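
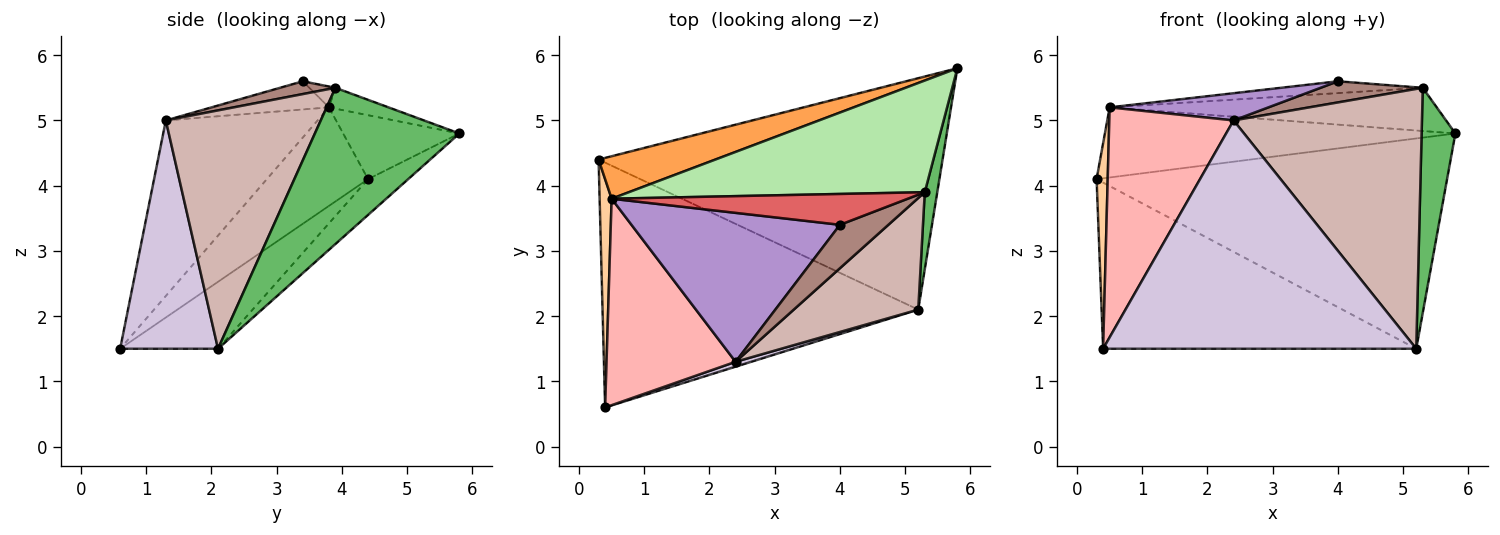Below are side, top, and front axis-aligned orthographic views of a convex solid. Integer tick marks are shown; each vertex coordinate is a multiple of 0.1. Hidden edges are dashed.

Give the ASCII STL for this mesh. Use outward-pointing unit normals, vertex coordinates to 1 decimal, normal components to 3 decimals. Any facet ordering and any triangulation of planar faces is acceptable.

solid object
 facet normal -0.077 0.671 -0.738
  outer loop
   vertex 5.2 2.1 1.5
   vertex 0.3 4.4 4.1
   vertex 5.8 5.8 4.8
  endloop
 endfacet
 facet normal -0.173 0.553 -0.815
  outer loop
   vertex 5.2 2.1 1.5
   vertex 0.4 0.6 1.5
   vertex 0.3 4.4 4.1
  endloop
 endfacet
 facet normal -0.273 0.823 0.498
  outer loop
   vertex 0.5 3.8 5.2
   vertex 5.8 5.8 4.8
   vertex 0.3 4.4 4.1
  endloop
 endfacet
 facet normal -0.987 -0.108 0.120
  outer loop
   vertex 0.5 3.8 5.2
   vertex 0.3 4.4 4.1
   vertex 0.4 0.6 1.5
  endloop
 endfacet
 facet normal 0.971 -0.227 0.078
  outer loop
   vertex 5.3 3.9 5.5
   vertex 5.2 2.1 1.5
   vertex 5.8 5.8 4.8
  endloop
 endfacet
 facet normal -0.066 0.360 0.931
  outer loop
   vertex 5.3 3.9 5.5
   vertex 5.8 5.8 4.8
   vertex 0.5 3.8 5.2
  endloop
 endfacet
 facet normal -0.066 0.357 0.932
  outer loop
   vertex 5.3 3.9 5.5
   vertex 0.5 3.8 5.2
   vertex 4.0 3.4 5.6
  endloop
 endfacet
 facet normal -0.673 -0.551 0.494
  outer loop
   vertex 2.4 1.3 5.0
   vertex 0.5 3.8 5.2
   vertex 0.4 0.6 1.5
  endloop
 endfacet
 facet normal -0.132 -0.178 0.975
  outer loop
   vertex 2.4 1.3 5.0
   vertex 4.0 3.4 5.6
   vertex 0.5 3.8 5.2
  endloop
 endfacet
 facet normal 0.298 -0.954 0.020
  outer loop
   vertex 2.4 1.3 5.0
   vertex 0.4 0.6 1.5
   vertex 5.2 2.1 1.5
  endloop
 endfacet
 facet normal 0.231 -0.426 0.875
  outer loop
   vertex 2.4 1.3 5.0
   vertex 5.3 3.9 5.5
   vertex 4.0 3.4 5.6
  endloop
 endfacet
 facet normal 0.603 -0.733 0.315
  outer loop
   vertex 2.4 1.3 5.0
   vertex 5.2 2.1 1.5
   vertex 5.3 3.9 5.5
  endloop
 endfacet
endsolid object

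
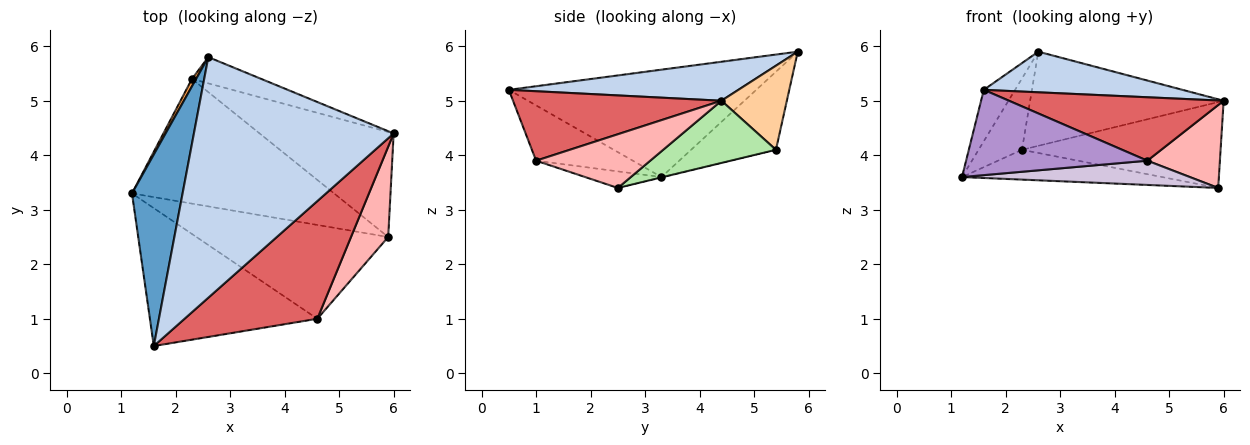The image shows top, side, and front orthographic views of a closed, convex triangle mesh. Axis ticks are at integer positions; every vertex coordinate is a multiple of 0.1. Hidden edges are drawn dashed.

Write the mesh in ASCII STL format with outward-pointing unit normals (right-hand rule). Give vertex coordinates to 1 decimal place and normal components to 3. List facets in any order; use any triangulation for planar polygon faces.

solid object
 facet normal -0.899 0.114 0.424
  outer loop
   vertex 2.6 5.8 5.9
   vertex 1.2 3.3 3.6
   vertex 1.6 0.5 5.2
  endloop
 endfacet
 facet normal 0.189 -0.164 0.968
  outer loop
   vertex 2.6 5.8 5.9
   vertex 1.6 0.5 5.2
   vertex 6.0 4.4 5.0
  endloop
 endfacet
 facet normal -0.889 0.455 0.047
  outer loop
   vertex 2.3 5.4 4.1
   vertex 1.2 3.3 3.6
   vertex 2.6 5.8 5.9
  endloop
 endfacet
 facet normal 0.310 0.916 -0.255
  outer loop
   vertex 2.3 5.4 4.1
   vertex 2.6 5.8 5.9
   vertex 6.0 4.4 5.0
  endloop
 endfacet
 facet normal -0.002 0.233 -0.973
  outer loop
   vertex 2.3 5.4 4.1
   vertex 5.9 2.5 3.4
   vertex 1.2 3.3 3.6
  endloop
 endfacet
 facet normal 0.338 0.596 -0.729
  outer loop
   vertex 2.3 5.4 4.1
   vertex 6.0 4.4 5.0
   vertex 5.9 2.5 3.4
  endloop
 endfacet
 facet normal 0.418 -0.431 0.800
  outer loop
   vertex 4.6 1.0 3.9
   vertex 6.0 4.4 5.0
   vertex 1.6 0.5 5.2
  endloop
 endfacet
 facet normal 0.729 -0.463 0.505
  outer loop
   vertex 4.6 1.0 3.9
   vertex 5.9 2.5 3.4
   vertex 6.0 4.4 5.0
  endloop
 endfacet
 facet normal -0.270 -0.506 -0.819
  outer loop
   vertex 4.6 1.0 3.9
   vertex 1.6 0.5 5.2
   vertex 1.2 3.3 3.6
  endloop
 endfacet
 facet normal -0.083 -0.249 -0.965
  outer loop
   vertex 4.6 1.0 3.9
   vertex 1.2 3.3 3.6
   vertex 5.9 2.5 3.4
  endloop
 endfacet
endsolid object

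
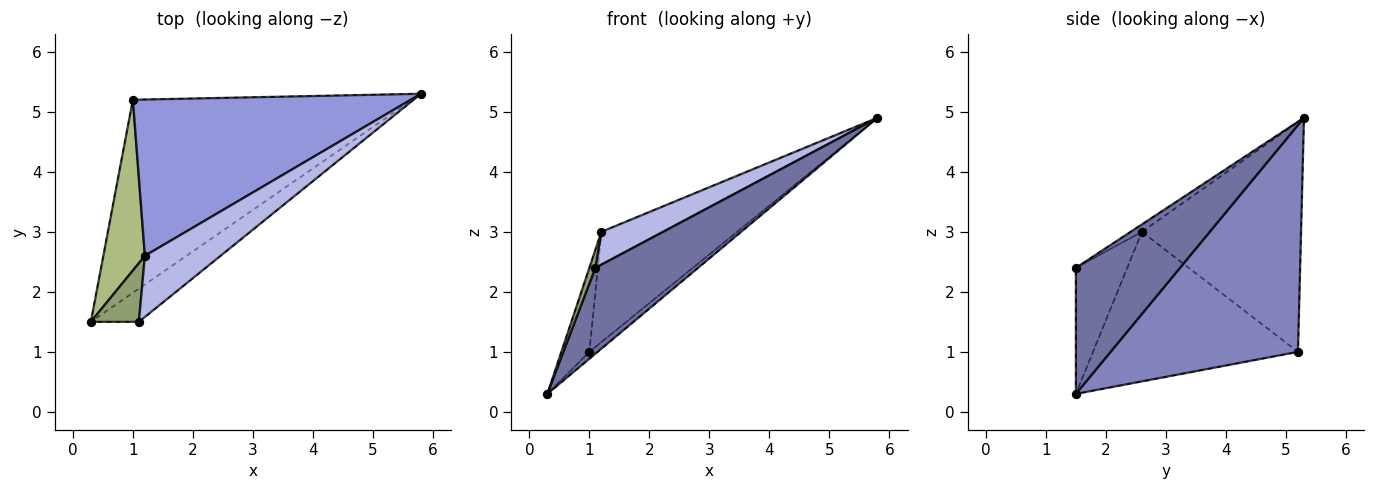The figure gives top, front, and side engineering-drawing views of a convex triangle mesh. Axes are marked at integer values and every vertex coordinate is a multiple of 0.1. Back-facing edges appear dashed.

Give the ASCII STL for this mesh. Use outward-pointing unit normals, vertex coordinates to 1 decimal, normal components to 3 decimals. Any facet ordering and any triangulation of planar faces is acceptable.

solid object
 facet normal 0.687 -0.678 -0.262
  outer loop
   vertex 1.1 1.5 2.4
   vertex 0.3 1.5 0.3
   vertex 5.8 5.3 4.9
  endloop
 endfacet
 facet normal 0.630 0.028 -0.776
  outer loop
   vertex 1.0 5.2 1.0
   vertex 5.8 5.3 4.9
   vertex 0.3 1.5 0.3
  endloop
 endfacet
 facet normal -0.560 0.478 0.677
  outer loop
   vertex 1.2 2.6 3.0
   vertex 5.8 5.3 4.9
   vertex 1.0 5.2 1.0
  endloop
 endfacet
 facet normal -0.086 -0.471 0.878
  outer loop
   vertex 1.2 2.6 3.0
   vertex 1.1 1.5 2.4
   vertex 5.8 5.3 4.9
  endloop
 endfacet
 facet normal -0.929 -0.109 0.354
  outer loop
   vertex 1.2 2.6 3.0
   vertex 0.3 1.5 0.3
   vertex 1.1 1.5 2.4
  endloop
 endfacet
 facet normal -0.955 0.131 0.265
  outer loop
   vertex 1.2 2.6 3.0
   vertex 1.0 5.2 1.0
   vertex 0.3 1.5 0.3
  endloop
 endfacet
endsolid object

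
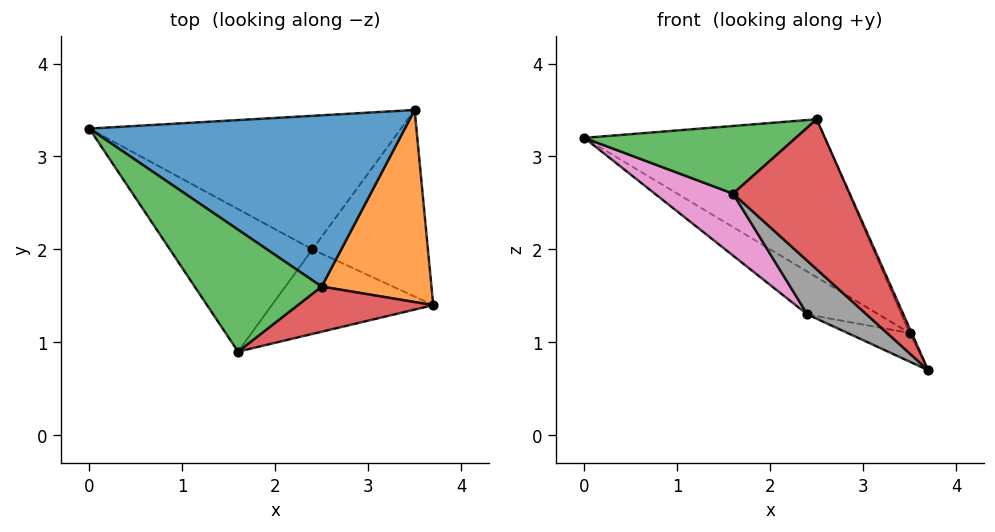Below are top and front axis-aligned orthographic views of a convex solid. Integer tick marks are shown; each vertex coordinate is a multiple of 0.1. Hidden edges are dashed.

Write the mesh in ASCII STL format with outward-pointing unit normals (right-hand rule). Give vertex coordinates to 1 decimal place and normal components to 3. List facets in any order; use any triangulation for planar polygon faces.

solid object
 facet normal 0.373 0.629 0.682
  outer loop
   vertex 2.5 1.6 3.4
   vertex 3.5 3.5 1.1
   vertex 0.0 3.3 3.2
  endloop
 endfacet
 facet normal 0.914 0.010 0.406
  outer loop
   vertex 2.5 1.6 3.4
   vertex 3.7 1.4 0.7
   vertex 3.5 3.5 1.1
  endloop
 endfacet
 facet normal -0.371 -0.451 0.812
  outer loop
   vertex 1.6 0.9 2.6
   vertex 2.5 1.6 3.4
   vertex 0.0 3.3 3.2
  endloop
 endfacet
 facet normal 0.439 -0.860 0.259
  outer loop
   vertex 1.6 0.9 2.6
   vertex 3.7 1.4 0.7
   vertex 2.5 1.6 3.4
  endloop
 endfacet
 facet normal -0.507 0.263 -0.821
  outer loop
   vertex 2.4 2.0 1.3
   vertex 0.0 3.3 3.2
   vertex 3.5 3.5 1.1
  endloop
 endfacet
 facet normal -0.360 0.141 -0.922
  outer loop
   vertex 2.4 2.0 1.3
   vertex 3.5 3.5 1.1
   vertex 3.7 1.4 0.7
  endloop
 endfacet
 facet normal -0.686 -0.290 -0.668
  outer loop
   vertex 2.4 2.0 1.3
   vertex 1.6 0.9 2.6
   vertex 0.0 3.3 3.2
  endloop
 endfacet
 facet normal -0.537 -0.451 -0.713
  outer loop
   vertex 2.4 2.0 1.3
   vertex 3.7 1.4 0.7
   vertex 1.6 0.9 2.6
  endloop
 endfacet
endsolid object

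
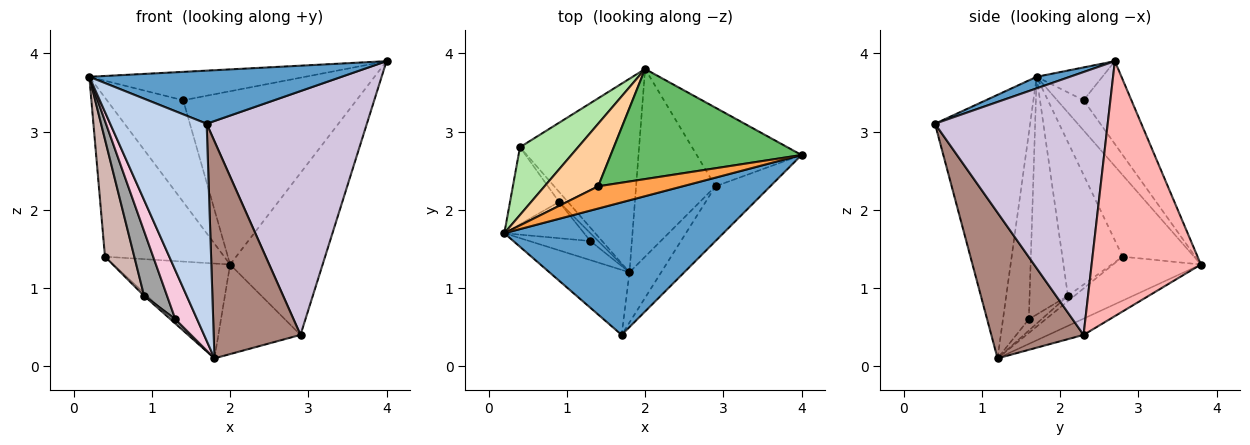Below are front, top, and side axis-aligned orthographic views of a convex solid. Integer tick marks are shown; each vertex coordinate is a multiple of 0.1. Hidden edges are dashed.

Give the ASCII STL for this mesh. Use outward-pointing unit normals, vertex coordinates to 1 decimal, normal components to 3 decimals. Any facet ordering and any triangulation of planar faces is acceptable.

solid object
 facet normal 0.049 -0.371 0.927
  outer loop
   vertex 1.7 0.4 3.1
   vertex 4.0 2.7 3.9
   vertex 0.2 1.7 3.7
  endloop
 endfacet
 facet normal -0.687 -0.696 -0.209
  outer loop
   vertex 1.8 1.2 0.1
   vertex 1.7 0.4 3.1
   vertex 0.2 1.7 3.7
  endloop
 endfacet
 facet normal -0.233 0.766 0.599
  outer loop
   vertex 1.4 2.3 3.4
   vertex 0.2 1.7 3.7
   vertex 4.0 2.7 3.9
  endloop
 endfacet
 facet normal -0.283 0.817 0.503
  outer loop
   vertex 1.4 2.3 3.4
   vertex 2.0 3.8 1.3
   vertex 0.2 1.7 3.7
  endloop
 endfacet
 facet normal -0.227 0.822 0.522
  outer loop
   vertex 1.4 2.3 3.4
   vertex 4.0 2.7 3.9
   vertex 2.0 3.8 1.3
  endloop
 endfacet
 facet normal -0.482 0.806 0.343
  outer loop
   vertex 0.4 2.8 1.4
   vertex 0.2 1.7 3.7
   vertex 2.0 3.8 1.3
  endloop
 endfacet
 facet normal -0.314 0.418 -0.853
  outer loop
   vertex 0.4 2.8 1.4
   vertex 2.0 3.8 1.3
   vertex 1.8 1.2 0.1
  endloop
 endfacet
 facet normal 0.728 0.617 -0.299
  outer loop
   vertex 2.9 2.3 0.4
   vertex 2.0 3.8 1.3
   vertex 4.0 2.7 3.9
  endloop
 endfacet
 facet normal -0.182 0.424 -0.887
  outer loop
   vertex 2.9 2.3 0.4
   vertex 1.8 1.2 0.1
   vertex 2.0 3.8 1.3
  endloop
 endfacet
 facet normal 0.725 -0.672 -0.151
  outer loop
   vertex 2.9 2.3 0.4
   vertex 4.0 2.7 3.9
   vertex 1.7 0.4 3.1
  endloop
 endfacet
 facet normal 0.719 -0.677 -0.156
  outer loop
   vertex 2.9 2.3 0.4
   vertex 1.7 0.4 3.1
   vertex 1.8 1.2 0.1
  endloop
 endfacet
 facet normal -0.864 -0.420 -0.276
  outer loop
   vertex 0.9 2.1 0.9
   vertex 0.2 1.7 3.7
   vertex 0.4 2.8 1.4
  endloop
 endfacet
 facet normal -0.507 0.231 -0.830
  outer loop
   vertex 0.9 2.1 0.9
   vertex 0.4 2.8 1.4
   vertex 1.8 1.2 0.1
  endloop
 endfacet
 facet normal -0.743 -0.624 -0.243
  outer loop
   vertex 1.3 1.6 0.6
   vertex 1.8 1.2 0.1
   vertex 0.2 1.7 3.7
  endloop
 endfacet
 facet normal -0.825 -0.494 -0.277
  outer loop
   vertex 1.3 1.6 0.6
   vertex 0.2 1.7 3.7
   vertex 0.9 2.1 0.9
  endloop
 endfacet
 facet normal -0.784 -0.302 -0.543
  outer loop
   vertex 1.3 1.6 0.6
   vertex 0.9 2.1 0.9
   vertex 1.8 1.2 0.1
  endloop
 endfacet
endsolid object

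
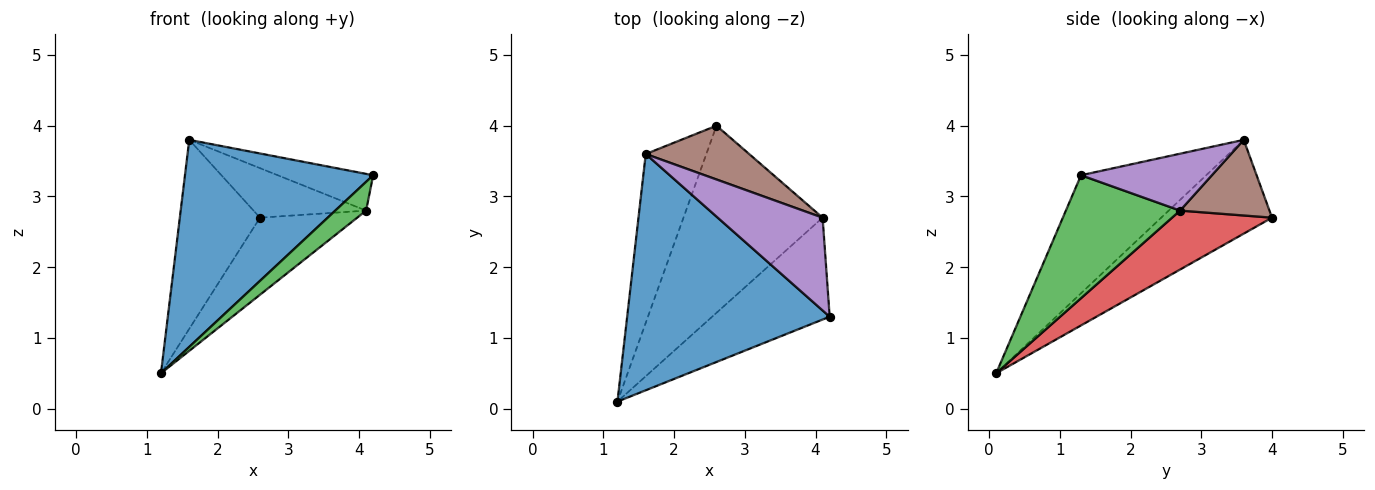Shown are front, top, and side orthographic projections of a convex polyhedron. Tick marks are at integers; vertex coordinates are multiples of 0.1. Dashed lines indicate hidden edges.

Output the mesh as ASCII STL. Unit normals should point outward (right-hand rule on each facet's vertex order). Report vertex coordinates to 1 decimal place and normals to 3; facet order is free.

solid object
 facet normal -0.401 -0.604 0.689
  outer loop
   vertex 1.6 3.6 3.8
   vertex 1.2 0.1 0.5
   vertex 4.2 1.3 3.3
  endloop
 endfacet
 facet normal -0.718 0.519 -0.464
  outer loop
   vertex 1.6 3.6 3.8
   vertex 2.6 4.0 2.7
   vertex 1.2 0.1 0.5
  endloop
 endfacet
 facet normal 0.710 -0.192 -0.678
  outer loop
   vertex 4.1 2.7 2.8
   vertex 4.2 1.3 3.3
   vertex 1.2 0.1 0.5
  endloop
 endfacet
 facet normal 0.365 0.355 -0.861
  outer loop
   vertex 4.1 2.7 2.8
   vertex 1.2 0.1 0.5
   vertex 2.6 4.0 2.7
  endloop
 endfacet
 facet normal 0.450 0.329 0.830
  outer loop
   vertex 4.1 2.7 2.8
   vertex 1.6 3.6 3.8
   vertex 4.2 1.3 3.3
  endloop
 endfacet
 facet normal 0.474 0.597 0.648
  outer loop
   vertex 4.1 2.7 2.8
   vertex 2.6 4.0 2.7
   vertex 1.6 3.6 3.8
  endloop
 endfacet
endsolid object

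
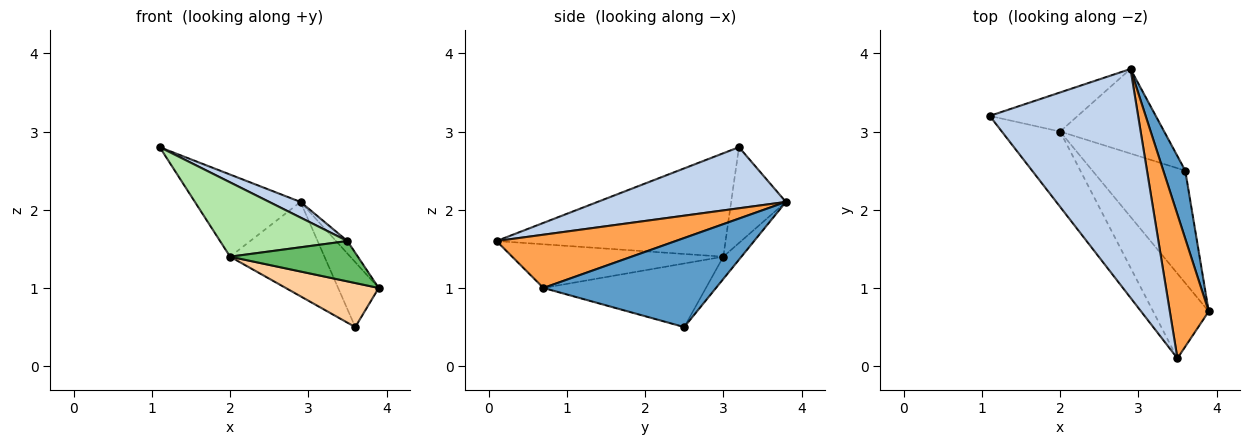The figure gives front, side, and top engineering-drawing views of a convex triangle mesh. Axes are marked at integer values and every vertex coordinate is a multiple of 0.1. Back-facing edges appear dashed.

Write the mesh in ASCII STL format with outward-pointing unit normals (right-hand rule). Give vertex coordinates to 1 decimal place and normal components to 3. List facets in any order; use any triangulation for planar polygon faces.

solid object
 facet normal 0.947 0.223 0.233
  outer loop
   vertex 3.6 2.5 0.5
   vertex 2.9 3.8 2.1
   vertex 3.9 0.7 1.0
  endloop
 endfacet
 facet normal 0.380 -0.063 0.923
  outer loop
   vertex 3.5 0.1 1.6
   vertex 2.9 3.8 2.1
   vertex 1.1 3.2 2.8
  endloop
 endfacet
 facet normal 0.807 0.051 0.589
  outer loop
   vertex 3.5 0.1 1.6
   vertex 3.9 0.7 1.0
   vertex 2.9 3.8 2.1
  endloop
 endfacet
 facet normal -0.538 -0.308 -0.785
  outer loop
   vertex 2.0 3.0 1.4
   vertex 3.6 2.5 0.5
   vertex 3.9 0.7 1.0
  endloop
 endfacet
 facet normal -0.579 -0.350 -0.736
  outer loop
   vertex 2.0 3.0 1.4
   vertex 3.9 0.7 1.0
   vertex 3.5 0.1 1.6
  endloop
 endfacet
 facet normal -0.784 -0.436 -0.442
  outer loop
   vertex 2.0 3.0 1.4
   vertex 3.5 0.1 1.6
   vertex 1.1 3.2 2.8
  endloop
 endfacet
 facet normal -0.424 0.818 -0.389
  outer loop
   vertex 2.0 3.0 1.4
   vertex 1.1 3.2 2.8
   vertex 2.9 3.8 2.1
  endloop
 endfacet
 facet normal -0.141 0.737 -0.661
  outer loop
   vertex 2.0 3.0 1.4
   vertex 2.9 3.8 2.1
   vertex 3.6 2.5 0.5
  endloop
 endfacet
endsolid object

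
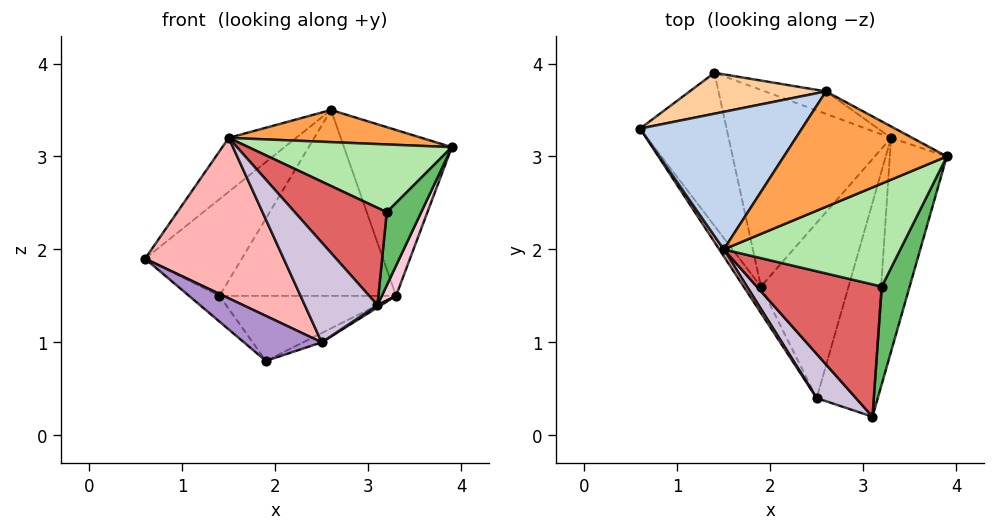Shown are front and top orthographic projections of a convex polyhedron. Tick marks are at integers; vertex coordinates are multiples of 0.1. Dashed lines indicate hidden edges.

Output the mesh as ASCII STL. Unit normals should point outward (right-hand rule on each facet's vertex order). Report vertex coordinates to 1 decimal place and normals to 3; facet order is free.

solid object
 facet normal -0.525 0.141 -0.839
  outer loop
   vertex 1.9 1.6 0.8
   vertex 0.6 3.3 1.9
   vertex 1.4 3.9 1.5
  endloop
 endfacet
 facet normal -0.633 0.282 0.721
  outer loop
   vertex 2.6 3.7 3.5
   vertex 0.6 3.3 1.9
   vertex 1.5 2.0 3.2
  endloop
 endfacet
 facet normal 0.150 -0.265 0.952
  outer loop
   vertex 2.6 3.7 3.5
   vertex 1.5 2.0 3.2
   vertex 3.9 3.0 3.1
  endloop
 endfacet
 facet normal -0.444 0.825 0.349
  outer loop
   vertex 2.6 3.7 3.5
   vertex 1.4 3.9 1.5
   vertex 0.6 3.3 1.9
  endloop
 endfacet
 facet normal 0.371 -0.557 0.743
  outer loop
   vertex 3.2 1.6 2.4
   vertex 3.1 0.2 1.4
   vertex 3.9 3.0 3.1
  endloop
 endfacet
 facet normal 0.255 -0.531 0.808
  outer loop
   vertex 3.2 1.6 2.4
   vertex 3.9 3.0 3.1
   vertex 1.5 2.0 3.2
  endloop
 endfacet
 facet normal 0.233 -0.576 0.783
  outer loop
   vertex 3.2 1.6 2.4
   vertex 1.5 2.0 3.2
   vertex 3.1 0.2 1.4
  endloop
 endfacet
 facet normal -0.833 -0.553 0.024
  outer loop
   vertex 2.5 0.4 1.0
   vertex 1.5 2.0 3.2
   vertex 0.6 3.3 1.9
  endloop
 endfacet
 facet normal -0.841 -0.466 -0.274
  outer loop
   vertex 2.5 0.4 1.0
   vertex 0.6 3.3 1.9
   vertex 1.9 1.6 0.8
  endloop
 endfacet
 facet normal -0.498 -0.793 0.350
  outer loop
   vertex 2.5 0.4 1.0
   vertex 3.1 0.2 1.4
   vertex 1.5 2.0 3.2
  endloop
 endfacet
 facet normal 0.115 0.312 -0.943
  outer loop
   vertex 3.3 3.2 1.5
   vertex 1.9 1.6 0.8
   vertex 1.4 3.9 1.5
  endloop
 endfacet
 facet normal 0.459 0.887 -0.061
  outer loop
   vertex 3.3 3.2 1.5
   vertex 2.6 3.7 3.5
   vertex 3.9 3.0 3.1
  endloop
 endfacet
 facet normal 0.343 0.932 -0.113
  outer loop
   vertex 3.3 3.2 1.5
   vertex 1.4 3.9 1.5
   vertex 2.6 3.7 3.5
  endloop
 endfacet
 facet normal 0.933 -0.050 -0.356
  outer loop
   vertex 3.3 3.2 1.5
   vertex 3.9 3.0 3.1
   vertex 3.1 0.2 1.4
  endloop
 endfacet
 facet normal 0.553 -0.009 -0.833
  outer loop
   vertex 3.3 3.2 1.5
   vertex 3.1 0.2 1.4
   vertex 2.5 0.4 1.0
  endloop
 endfacet
 facet normal 0.402 0.048 -0.914
  outer loop
   vertex 3.3 3.2 1.5
   vertex 2.5 0.4 1.0
   vertex 1.9 1.6 0.8
  endloop
 endfacet
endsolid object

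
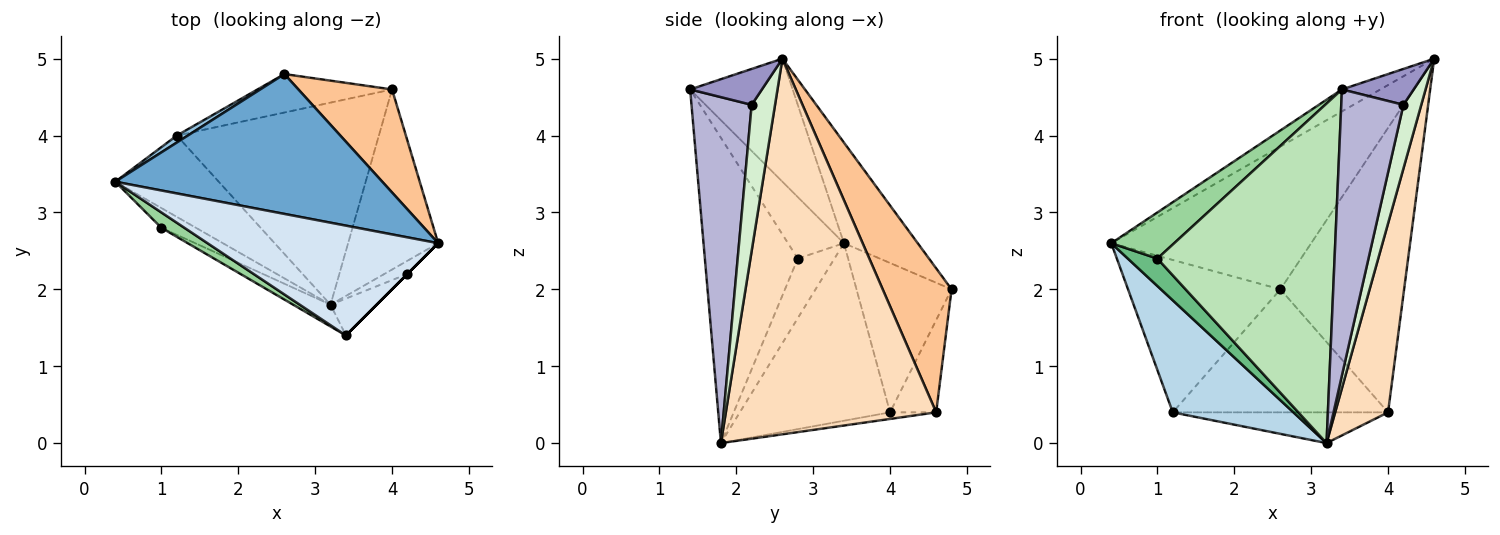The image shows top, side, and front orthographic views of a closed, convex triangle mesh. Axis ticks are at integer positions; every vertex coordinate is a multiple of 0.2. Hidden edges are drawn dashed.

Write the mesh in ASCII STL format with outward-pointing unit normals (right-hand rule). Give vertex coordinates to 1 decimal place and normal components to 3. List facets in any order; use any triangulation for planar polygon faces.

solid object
 facet normal -0.255 0.691 0.677
  outer loop
   vertex 2.6 4.8 2.0
   vertex 0.4 3.4 2.6
   vertex 4.6 2.6 5.0
  endloop
 endfacet
 facet normal -0.529 0.848 0.039
  outer loop
   vertex 1.2 4.0 0.4
   vertex 0.4 3.4 2.6
   vertex 2.6 4.8 2.0
  endloop
 endfacet
 facet normal -0.710 -0.570 -0.414
  outer loop
   vertex 1.2 4.0 0.4
   vertex 3.2 1.8 0.0
   vertex 0.4 3.4 2.6
  endloop
 endfacet
 facet normal -0.463 0.174 0.869
  outer loop
   vertex 3.4 1.4 4.6
   vertex 4.6 2.6 5.0
   vertex 0.4 3.4 2.6
  endloop
 endfacet
 facet normal -0.200 0.935 -0.292
  outer loop
   vertex 4.0 4.6 0.4
   vertex 1.2 4.0 0.4
   vertex 2.6 4.8 2.0
  endloop
 endfacet
 facet normal -0.032 0.150 -0.988
  outer loop
   vertex 4.0 4.6 0.4
   vertex 3.2 1.8 0.0
   vertex 1.2 4.0 0.4
  endloop
 endfacet
 facet normal 0.464 0.833 0.302
  outer loop
   vertex 4.0 4.6 0.4
   vertex 2.6 4.8 2.0
   vertex 4.6 2.6 5.0
  endloop
 endfacet
 facet normal 0.945 -0.238 -0.226
  outer loop
   vertex 4.0 4.6 0.4
   vertex 4.6 2.6 5.0
   vertex 3.2 1.8 0.0
  endloop
 endfacet
 facet normal -0.709 -0.572 -0.412
  outer loop
   vertex 1.0 2.8 2.4
   vertex 0.4 3.4 2.6
   vertex 3.2 1.8 0.0
  endloop
 endfacet
 facet normal -0.645 -0.725 0.242
  outer loop
   vertex 1.0 2.8 2.4
   vertex 3.4 1.4 4.6
   vertex 0.4 3.4 2.6
  endloop
 endfacet
 facet normal -0.464 -0.884 -0.057
  outer loop
   vertex 1.0 2.8 2.4
   vertex 3.2 1.8 0.0
   vertex 3.4 1.4 4.6
  endloop
 endfacet
 facet normal 0.789 -0.602 -0.125
  outer loop
   vertex 4.2 2.2 4.4
   vertex 3.2 1.8 0.0
   vertex 4.6 2.6 5.0
  endloop
 endfacet
 facet normal 0.707 -0.707 0.000
  outer loop
   vertex 4.2 2.2 4.4
   vertex 4.6 2.6 5.0
   vertex 3.4 1.4 4.6
  endloop
 endfacet
 facet normal 0.692 -0.716 -0.092
  outer loop
   vertex 4.2 2.2 4.4
   vertex 3.4 1.4 4.6
   vertex 3.2 1.8 0.0
  endloop
 endfacet
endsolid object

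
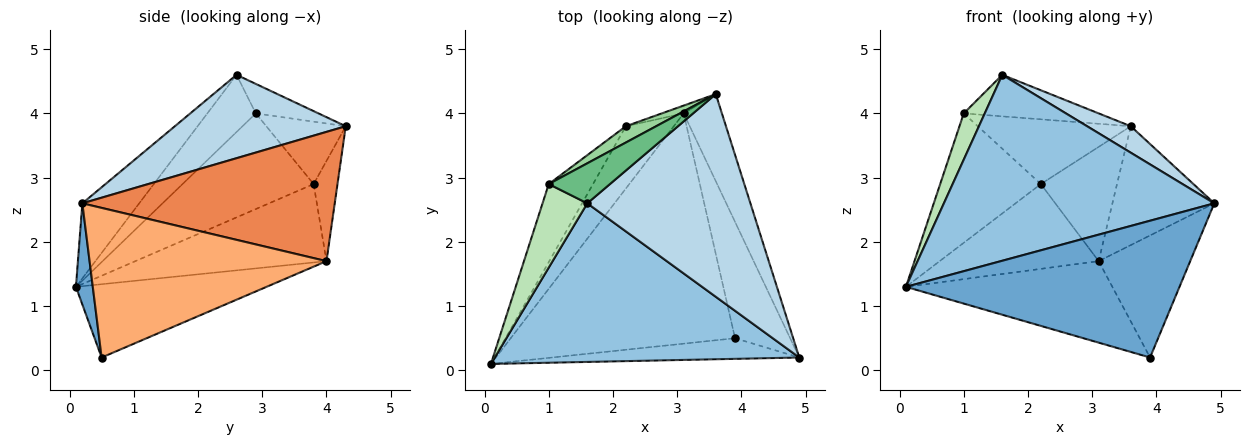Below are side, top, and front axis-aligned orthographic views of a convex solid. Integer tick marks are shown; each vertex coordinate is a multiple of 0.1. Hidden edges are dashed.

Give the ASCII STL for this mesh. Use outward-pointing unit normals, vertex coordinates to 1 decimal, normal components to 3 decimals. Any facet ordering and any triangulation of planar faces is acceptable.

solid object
 facet normal 0.061 -0.987 -0.149
  outer loop
   vertex 3.9 0.5 0.2
   vertex 4.9 0.2 2.6
   vertex 0.1 0.1 1.3
  endloop
 endfacet
 facet normal -0.158 -0.751 0.641
  outer loop
   vertex 1.6 2.6 4.6
   vertex 0.1 0.1 1.3
   vertex 4.9 0.2 2.6
  endloop
 endfacet
 facet normal 0.452 -0.116 0.884
  outer loop
   vertex 1.6 2.6 4.6
   vertex 4.9 0.2 2.6
   vertex 3.6 4.3 3.8
  endloop
 endfacet
 facet normal -0.294 0.319 -0.901
  outer loop
   vertex 3.1 4.0 1.7
   vertex 3.9 0.5 0.2
   vertex 0.1 0.1 1.3
  endloop
 endfacet
 facet normal 0.894 0.361 -0.264
  outer loop
   vertex 3.1 4.0 1.7
   vertex 3.6 4.3 3.8
   vertex 4.9 0.2 2.6
  endloop
 endfacet
 facet normal 0.882 0.341 -0.325
  outer loop
   vertex 3.1 4.0 1.7
   vertex 4.9 0.2 2.6
   vertex 3.9 0.5 0.2
  endloop
 endfacet
 facet normal -0.696 0.579 -0.425
  outer loop
   vertex 2.2 3.8 2.9
   vertex 3.1 4.0 1.7
   vertex 0.1 0.1 1.3
  endloop
 endfacet
 facet normal -0.298 0.952 -0.065
  outer loop
   vertex 2.2 3.8 2.9
   vertex 3.6 4.3 3.8
   vertex 3.1 4.0 1.7
  endloop
 endfacet
 facet normal -0.317 0.683 0.658
  outer loop
   vertex 1.0 2.9 4.0
   vertex 1.6 2.6 4.6
   vertex 3.6 4.3 3.8
  endloop
 endfacet
 facet normal -0.450 0.866 0.218
  outer loop
   vertex 1.0 2.9 4.0
   vertex 3.6 4.3 3.8
   vertex 2.2 3.8 2.9
  endloop
 endfacet
 facet normal -0.745 -0.323 0.583
  outer loop
   vertex 1.0 2.9 4.0
   vertex 0.1 0.1 1.3
   vertex 1.6 2.6 4.6
  endloop
 endfacet
 facet normal -0.745 0.572 -0.345
  outer loop
   vertex 1.0 2.9 4.0
   vertex 2.2 3.8 2.9
   vertex 0.1 0.1 1.3
  endloop
 endfacet
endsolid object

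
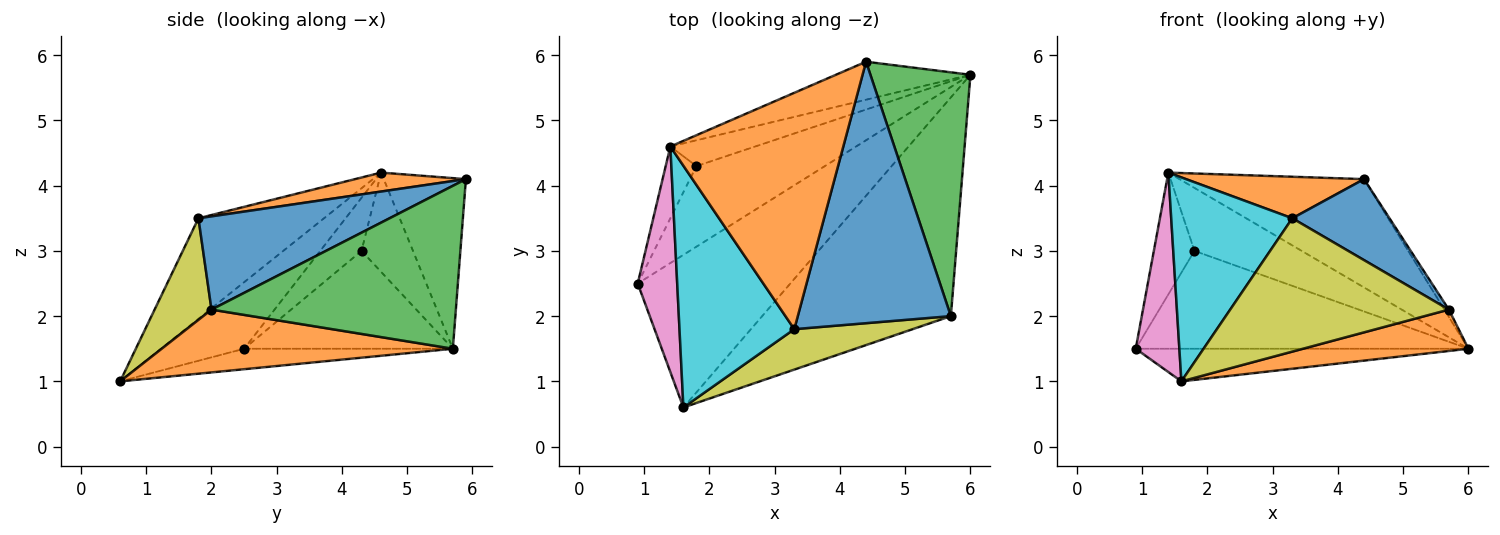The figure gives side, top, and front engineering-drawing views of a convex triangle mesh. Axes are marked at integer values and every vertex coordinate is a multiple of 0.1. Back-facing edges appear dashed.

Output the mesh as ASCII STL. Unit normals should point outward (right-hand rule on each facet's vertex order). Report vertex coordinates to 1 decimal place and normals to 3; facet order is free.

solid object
 facet normal -0.130 0.207 -0.970
  outer loop
   vertex 1.6 0.6 1.0
   vertex 0.9 2.5 1.5
   vertex 6.0 5.7 1.5
  endloop
 endfacet
 facet normal 0.311 -0.177 -0.934
  outer loop
   vertex 5.7 2.0 2.1
   vertex 1.6 0.6 1.0
   vertex 6.0 5.7 1.5
  endloop
 endfacet
 facet normal 0.852 0.016 0.523
  outer loop
   vertex 5.7 2.0 2.1
   vertex 6.0 5.7 1.5
   vertex 4.4 5.9 4.1
  endloop
 endfacet
 facet normal -0.436 0.695 -0.572
  outer loop
   vertex 1.8 4.3 3.0
   vertex 6.0 5.7 1.5
   vertex 0.9 2.5 1.5
  endloop
 endfacet
 facet normal -0.387 0.870 -0.305
  outer loop
   vertex 1.4 4.6 4.2
   vertex 4.4 5.9 4.1
   vertex 6.0 5.7 1.5
  endloop
 endfacet
 facet normal -0.406 0.846 -0.347
  outer loop
   vertex 1.4 4.6 4.2
   vertex 6.0 5.7 1.5
   vertex 1.8 4.3 3.0
  endloop
 endfacet
 facet normal -0.784 -0.411 0.465
  outer loop
   vertex 1.4 4.6 4.2
   vertex 0.9 2.5 1.5
   vertex 1.6 0.6 1.0
  endloop
 endfacet
 facet normal -0.659 0.648 -0.382
  outer loop
   vertex 1.4 4.6 4.2
   vertex 1.8 4.3 3.0
   vertex 0.9 2.5 1.5
  endloop
 endfacet
 facet normal 0.242 -0.929 0.281
  outer loop
   vertex 3.3 1.8 3.5
   vertex 1.6 0.6 1.0
   vertex 5.7 2.0 2.1
  endloop
 endfacet
 facet normal -0.556 -0.536 0.635
  outer loop
   vertex 3.3 1.8 3.5
   vertex 1.4 4.6 4.2
   vertex 1.6 0.6 1.0
  endloop
 endfacet
 facet normal 0.503 -0.256 0.826
  outer loop
   vertex 3.3 1.8 3.5
   vertex 5.7 2.0 2.1
   vertex 4.4 5.9 4.1
  endloop
 endfacet
 facet normal 0.107 -0.172 0.979
  outer loop
   vertex 3.3 1.8 3.5
   vertex 4.4 5.9 4.1
   vertex 1.4 4.6 4.2
  endloop
 endfacet
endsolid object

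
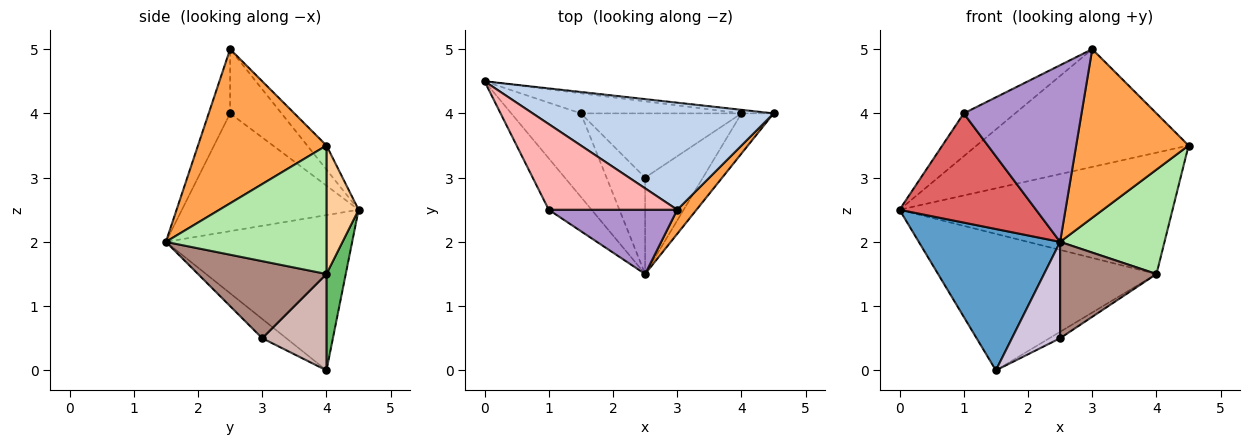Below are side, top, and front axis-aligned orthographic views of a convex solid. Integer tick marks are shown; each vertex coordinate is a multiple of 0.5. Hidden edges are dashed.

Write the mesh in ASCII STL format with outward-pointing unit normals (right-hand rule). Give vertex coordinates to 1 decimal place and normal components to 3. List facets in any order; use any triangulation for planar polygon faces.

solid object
 facet normal -0.750 -0.569 -0.336
  outer loop
   vertex 1.5 4.0 0.0
   vertex 2.5 1.5 2.0
   vertex 0.0 4.5 2.5
  endloop
 endfacet
 facet normal -0.067 0.738 0.671
  outer loop
   vertex 3.0 2.5 5.0
   vertex 4.5 4.0 3.5
   vertex 0.0 4.5 2.5
  endloop
 endfacet
 facet normal 0.749 -0.656 0.094
  outer loop
   vertex 3.0 2.5 5.0
   vertex 2.5 1.5 2.0
   vertex 4.5 4.0 3.5
  endloop
 endfacet
 facet normal 0.117 0.993 -0.029
  outer loop
   vertex 4.0 4.0 1.5
   vertex 0.0 4.5 2.5
   vertex 4.5 4.0 3.5
  endloop
 endfacet
 facet normal 0.087 0.986 -0.145
  outer loop
   vertex 4.0 4.0 1.5
   vertex 1.5 4.0 0.0
   vertex 0.0 4.5 2.5
  endloop
 endfacet
 facet normal 0.821 -0.533 -0.205
  outer loop
   vertex 4.0 4.0 1.5
   vertex 4.5 4.0 3.5
   vertex 2.5 1.5 2.0
  endloop
 endfacet
 facet normal -0.760 -0.588 -0.277
  outer loop
   vertex 1.0 2.5 4.0
   vertex 0.0 4.5 2.5
   vertex 2.5 1.5 2.0
  endloop
 endfacet
 facet normal -0.408 0.408 0.816
  outer loop
   vertex 1.0 2.5 4.0
   vertex 3.0 2.5 5.0
   vertex 0.0 4.5 2.5
  endloop
 endfacet
 facet normal -0.168 -0.926 0.337
  outer loop
   vertex 1.0 2.5 4.0
   vertex 2.5 1.5 2.0
   vertex 3.0 2.5 5.0
  endloop
 endfacet
 facet normal -0.333 -0.667 -0.667
  outer loop
   vertex 2.5 3.0 0.5
   vertex 2.5 1.5 2.0
   vertex 1.5 4.0 0.0
  endloop
 endfacet
 facet normal 0.686 -0.514 -0.514
  outer loop
   vertex 2.5 3.0 0.5
   vertex 4.0 4.0 1.5
   vertex 2.5 1.5 2.0
  endloop
 endfacet
 facet normal 0.513 0.085 -0.854
  outer loop
   vertex 2.5 3.0 0.5
   vertex 1.5 4.0 0.0
   vertex 4.0 4.0 1.5
  endloop
 endfacet
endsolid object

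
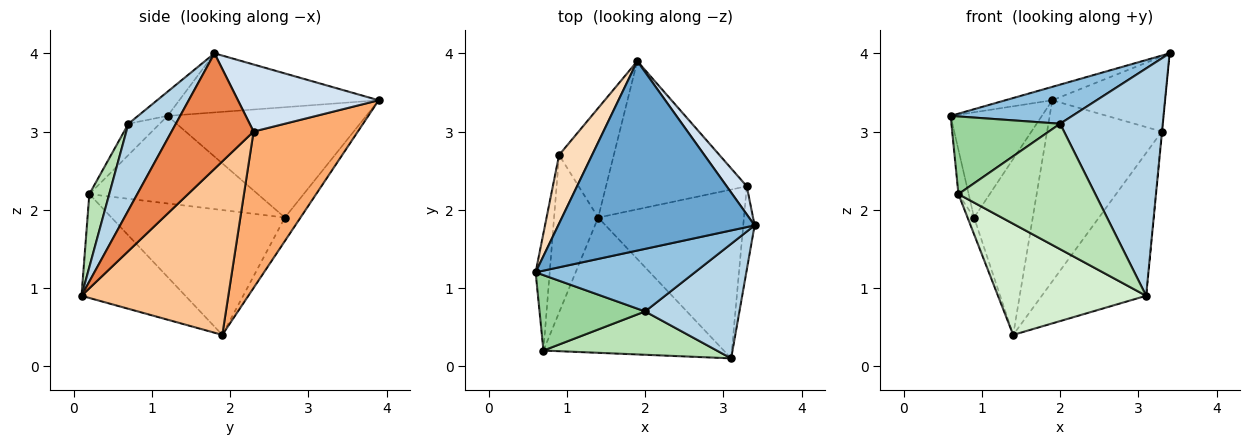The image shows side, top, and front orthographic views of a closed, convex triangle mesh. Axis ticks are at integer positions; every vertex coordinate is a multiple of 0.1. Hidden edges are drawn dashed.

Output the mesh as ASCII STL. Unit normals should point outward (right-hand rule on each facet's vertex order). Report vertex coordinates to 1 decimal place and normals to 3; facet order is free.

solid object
 facet normal -0.287 0.068 0.955
  outer loop
   vertex 1.9 3.9 3.4
   vertex 0.6 1.2 3.2
   vertex 3.4 1.8 4.0
  endloop
 endfacet
 facet normal -0.128 -0.526 0.841
  outer loop
   vertex 2.0 0.7 3.1
   vertex 3.4 1.8 4.0
   vertex 0.6 1.2 3.2
  endloop
 endfacet
 facet normal 0.381 -0.826 0.416
  outer loop
   vertex 2.0 0.7 3.1
   vertex 3.1 0.1 0.9
   vertex 3.4 1.8 4.0
  endloop
 endfacet
 facet normal 0.760 0.608 0.228
  outer loop
   vertex 3.3 2.3 3.0
   vertex 1.9 3.9 3.4
   vertex 3.4 1.8 4.0
  endloop
 endfacet
 facet normal 0.995 0.003 -0.098
  outer loop
   vertex 3.3 2.3 3.0
   vertex 3.4 1.8 4.0
   vertex 3.1 0.1 0.9
  endloop
 endfacet
 facet normal 0.575 0.633 -0.518
  outer loop
   vertex 3.3 2.3 3.0
   vertex 1.4 1.9 0.4
   vertex 1.9 3.9 3.4
  endloop
 endfacet
 facet normal 0.672 0.478 -0.565
  outer loop
   vertex 3.3 2.3 3.0
   vertex 3.1 0.1 0.9
   vertex 1.4 1.9 0.4
  endloop
 endfacet
 facet normal -0.877 0.403 0.262
  outer loop
   vertex 0.9 2.7 1.9
   vertex 0.6 1.2 3.2
   vertex 1.9 3.9 3.4
  endloop
 endfacet
 facet normal -0.221 0.828 -0.515
  outer loop
   vertex 0.9 2.7 1.9
   vertex 1.9 3.9 3.4
   vertex 1.4 1.9 0.4
  endloop
 endfacet
 facet normal -0.202 -0.703 0.682
  outer loop
   vertex 0.7 0.2 2.2
   vertex 2.0 0.7 3.1
   vertex 0.6 1.2 3.2
  endloop
 endfacet
 facet normal 0.136 -0.936 0.323
  outer loop
   vertex 0.7 0.2 2.2
   vertex 3.1 0.1 0.9
   vertex 2.0 0.7 3.1
  endloop
 endfacet
 facet normal -0.407 -0.580 -0.706
  outer loop
   vertex 0.7 0.2 2.2
   vertex 1.4 1.9 0.4
   vertex 3.1 0.1 0.9
  endloop
 endfacet
 facet normal -0.986 0.060 -0.158
  outer loop
   vertex 0.7 0.2 2.2
   vertex 0.6 1.2 3.2
   vertex 0.9 2.7 1.9
  endloop
 endfacet
 facet normal -0.942 0.035 -0.333
  outer loop
   vertex 0.7 0.2 2.2
   vertex 0.9 2.7 1.9
   vertex 1.4 1.9 0.4
  endloop
 endfacet
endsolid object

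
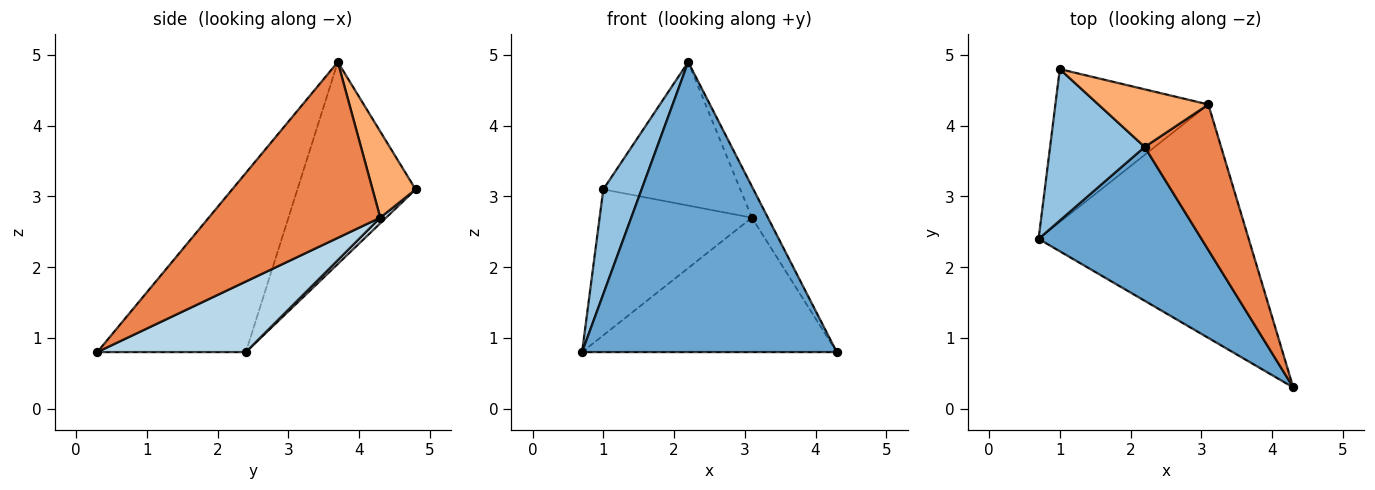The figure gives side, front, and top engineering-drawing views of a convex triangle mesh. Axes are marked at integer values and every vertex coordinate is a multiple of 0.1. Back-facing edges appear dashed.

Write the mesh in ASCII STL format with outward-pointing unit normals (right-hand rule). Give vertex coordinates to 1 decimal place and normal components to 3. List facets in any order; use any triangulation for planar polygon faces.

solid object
 facet normal -0.458 -0.785 0.417
  outer loop
   vertex 2.2 3.7 4.9
   vertex 0.7 2.4 0.8
   vertex 4.3 0.3 0.8
  endloop
 endfacet
 facet normal -0.869 -0.282 0.407
  outer loop
   vertex 2.2 3.7 4.9
   vertex 1.0 4.8 3.1
   vertex 0.7 2.4 0.8
  endloop
 endfacet
 facet normal 0.279 0.479 -0.832
  outer loop
   vertex 3.1 4.3 2.7
   vertex 4.3 0.3 0.8
   vertex 0.7 2.4 0.8
  endloop
 endfacet
 facet normal 0.026 0.690 -0.723
  outer loop
   vertex 3.1 4.3 2.7
   vertex 0.7 2.4 0.8
   vertex 1.0 4.8 3.1
  endloop
 endfacet
 facet normal 0.914 0.085 0.397
  outer loop
   vertex 3.1 4.3 2.7
   vertex 2.2 3.7 4.9
   vertex 4.3 0.3 0.8
  endloop
 endfacet
 facet normal 0.280 0.891 0.358
  outer loop
   vertex 3.1 4.3 2.7
   vertex 1.0 4.8 3.1
   vertex 2.2 3.7 4.9
  endloop
 endfacet
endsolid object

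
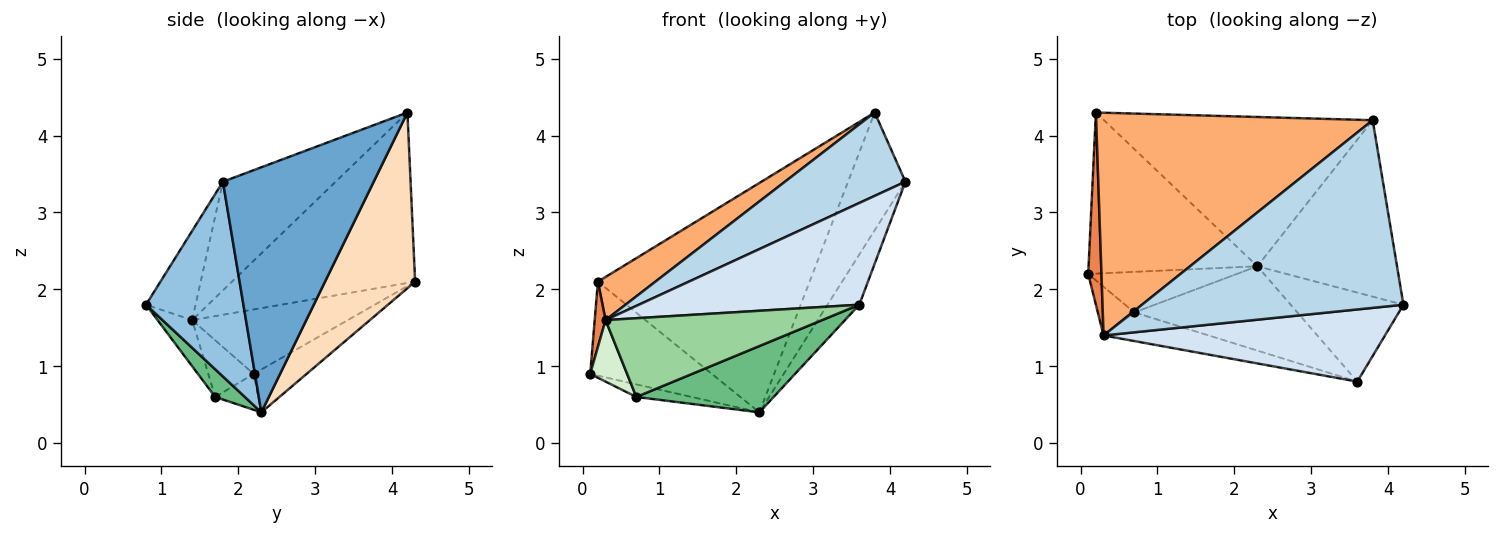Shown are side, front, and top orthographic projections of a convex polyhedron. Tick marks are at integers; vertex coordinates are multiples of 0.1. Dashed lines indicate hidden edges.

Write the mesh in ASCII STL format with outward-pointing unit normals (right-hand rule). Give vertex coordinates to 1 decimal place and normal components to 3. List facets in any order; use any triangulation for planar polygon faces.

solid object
 facet normal 0.825 0.314 -0.470
  outer loop
   vertex 2.3 2.3 0.4
   vertex 3.8 4.2 4.3
   vertex 4.2 1.8 3.4
  endloop
 endfacet
 facet normal 0.833 0.272 -0.482
  outer loop
   vertex 3.6 0.8 1.8
   vertex 2.3 2.3 0.4
   vertex 4.2 1.8 3.4
  endloop
 endfacet
 facet normal -0.355 -0.380 0.854
  outer loop
   vertex 0.3 1.4 1.6
   vertex 4.2 1.8 3.4
   vertex 3.8 4.2 4.3
  endloop
 endfacet
 facet normal -0.180 -0.802 0.569
  outer loop
   vertex 0.3 1.4 1.6
   vertex 3.6 0.8 1.8
   vertex 4.2 1.8 3.4
  endloop
 endfacet
 facet normal -0.977 -0.068 0.201
  outer loop
   vertex 0.2 4.3 2.1
   vertex 0.1 2.2 0.9
   vertex 0.3 1.4 1.6
  endloop
 endfacet
 facet normal -0.518 -0.163 0.840
  outer loop
   vertex 0.2 4.3 2.1
   vertex 0.3 1.4 1.6
   vertex 3.8 4.2 4.3
  endloop
 endfacet
 facet normal -0.214 0.492 -0.844
  outer loop
   vertex 0.2 4.3 2.1
   vertex 2.3 2.3 0.4
   vertex 0.1 2.2 0.9
  endloop
 endfacet
 facet normal 0.336 0.789 -0.514
  outer loop
   vertex 0.2 4.3 2.1
   vertex 3.8 4.2 4.3
   vertex 2.3 2.3 0.4
  endloop
 endfacet
 facet normal 0.132 -0.613 -0.779
  outer loop
   vertex 0.7 1.7 0.6
   vertex 2.3 2.3 0.4
   vertex 3.6 0.8 1.8
  endloop
 endfacet
 facet normal -0.148 -0.929 -0.338
  outer loop
   vertex 0.7 1.7 0.6
   vertex 3.6 0.8 1.8
   vertex 0.3 1.4 1.6
  endloop
 endfacet
 facet normal -0.225 0.289 -0.931
  outer loop
   vertex 0.7 1.7 0.6
   vertex 0.1 2.2 0.9
   vertex 2.3 2.3 0.4
  endloop
 endfacet
 facet normal -0.694 -0.565 -0.447
  outer loop
   vertex 0.7 1.7 0.6
   vertex 0.3 1.4 1.6
   vertex 0.1 2.2 0.9
  endloop
 endfacet
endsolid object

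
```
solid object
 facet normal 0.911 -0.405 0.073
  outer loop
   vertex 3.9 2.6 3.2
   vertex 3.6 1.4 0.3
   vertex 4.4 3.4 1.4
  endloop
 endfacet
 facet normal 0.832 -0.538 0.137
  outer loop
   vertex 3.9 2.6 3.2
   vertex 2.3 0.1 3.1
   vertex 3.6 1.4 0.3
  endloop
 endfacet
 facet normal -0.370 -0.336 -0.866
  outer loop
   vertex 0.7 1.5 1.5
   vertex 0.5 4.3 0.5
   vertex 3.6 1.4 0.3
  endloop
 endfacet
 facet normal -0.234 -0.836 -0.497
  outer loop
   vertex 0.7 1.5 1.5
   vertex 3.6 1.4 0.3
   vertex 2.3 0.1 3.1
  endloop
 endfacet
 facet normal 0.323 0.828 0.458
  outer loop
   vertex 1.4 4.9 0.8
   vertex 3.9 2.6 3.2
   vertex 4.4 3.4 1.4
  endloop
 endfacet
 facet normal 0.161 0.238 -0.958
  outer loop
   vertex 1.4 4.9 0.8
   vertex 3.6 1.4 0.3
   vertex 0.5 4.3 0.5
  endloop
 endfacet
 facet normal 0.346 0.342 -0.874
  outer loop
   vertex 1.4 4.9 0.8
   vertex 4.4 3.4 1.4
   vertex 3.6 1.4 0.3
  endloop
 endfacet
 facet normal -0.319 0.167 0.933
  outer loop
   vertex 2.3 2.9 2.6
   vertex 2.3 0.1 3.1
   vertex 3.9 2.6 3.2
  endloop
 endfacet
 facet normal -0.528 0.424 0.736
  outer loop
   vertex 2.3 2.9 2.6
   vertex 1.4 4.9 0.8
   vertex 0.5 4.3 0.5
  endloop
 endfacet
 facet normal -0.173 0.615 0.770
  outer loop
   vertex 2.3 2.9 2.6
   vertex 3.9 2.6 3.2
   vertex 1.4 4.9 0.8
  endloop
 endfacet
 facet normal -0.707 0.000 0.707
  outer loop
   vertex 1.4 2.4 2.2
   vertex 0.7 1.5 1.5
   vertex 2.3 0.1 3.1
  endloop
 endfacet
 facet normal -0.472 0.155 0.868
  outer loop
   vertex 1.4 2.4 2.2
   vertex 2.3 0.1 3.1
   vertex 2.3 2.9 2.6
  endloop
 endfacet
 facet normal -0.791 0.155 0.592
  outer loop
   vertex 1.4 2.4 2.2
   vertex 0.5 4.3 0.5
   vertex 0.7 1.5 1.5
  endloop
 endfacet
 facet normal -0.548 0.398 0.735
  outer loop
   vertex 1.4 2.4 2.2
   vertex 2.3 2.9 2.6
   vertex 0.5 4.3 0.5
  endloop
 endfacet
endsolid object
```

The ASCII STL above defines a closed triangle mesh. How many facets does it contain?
14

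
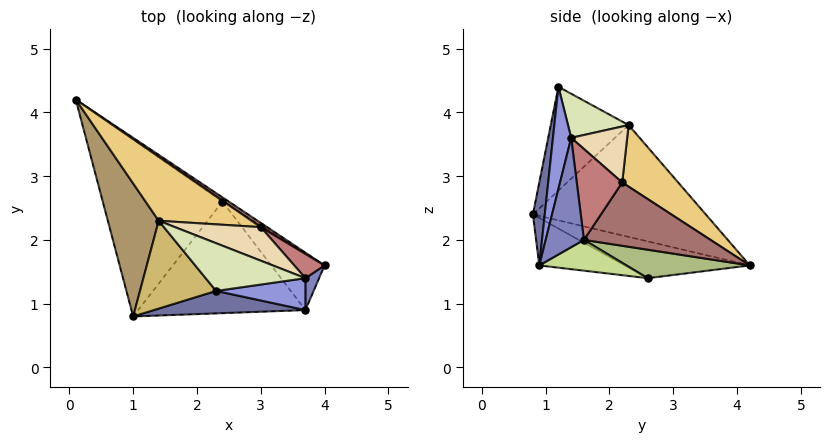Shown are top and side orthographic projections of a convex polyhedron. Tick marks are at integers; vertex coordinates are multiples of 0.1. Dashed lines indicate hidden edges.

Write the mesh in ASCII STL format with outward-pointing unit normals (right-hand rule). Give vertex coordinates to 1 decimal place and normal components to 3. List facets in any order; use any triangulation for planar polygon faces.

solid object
 facet normal 0.080 -0.986 0.145
  outer loop
   vertex 3.7 0.9 1.6
   vertex 2.3 1.2 4.4
   vertex 1.0 0.8 2.4
  endloop
 endfacet
 facet normal 0.889 -0.444 0.111
  outer loop
   vertex 3.7 1.4 3.6
   vertex 3.7 0.9 1.6
   vertex 4.0 1.6 2.0
  endloop
 endfacet
 facet normal 0.267 -0.935 0.234
  outer loop
   vertex 3.7 1.4 3.6
   vertex 2.3 1.2 4.4
   vertex 3.7 0.9 1.6
  endloop
 endfacet
 facet normal -0.281 -0.290 -0.915
  outer loop
   vertex 2.4 2.6 1.4
   vertex 1.0 0.8 2.4
   vertex 0.1 4.2 1.6
  endloop
 endfacet
 facet normal -0.260 -0.307 -0.916
  outer loop
   vertex 2.4 2.6 1.4
   vertex 3.7 0.9 1.6
   vertex 1.0 0.8 2.4
  endloop
 endfacet
 facet normal 0.559 0.820 -0.125
  outer loop
   vertex 2.4 2.6 1.4
   vertex 0.1 4.2 1.6
   vertex 4.0 1.6 2.0
  endloop
 endfacet
 facet normal 0.481 0.270 -0.834
  outer loop
   vertex 2.4 2.6 1.4
   vertex 4.0 1.6 2.0
   vertex 3.7 0.9 1.6
  endloop
 endfacet
 facet normal 0.311 0.638 0.704
  outer loop
   vertex 1.4 2.3 3.8
   vertex 2.3 1.2 4.4
   vertex 3.7 1.4 3.6
  endloop
 endfacet
 facet normal -0.901 -0.142 0.410
  outer loop
   vertex 1.4 2.3 3.8
   vertex 0.1 4.2 1.6
   vertex 1.0 0.8 2.4
  endloop
 endfacet
 facet normal -0.764 -0.319 0.561
  outer loop
   vertex 1.4 2.3 3.8
   vertex 1.0 0.8 2.4
   vertex 2.3 1.2 4.4
  endloop
 endfacet
 facet normal 0.330 0.802 0.498
  outer loop
   vertex 3.0 2.2 2.9
   vertex 0.1 4.2 1.6
   vertex 1.4 2.3 3.8
  endloop
 endfacet
 facet normal 0.348 0.771 0.533
  outer loop
   vertex 3.0 2.2 2.9
   vertex 1.4 2.3 3.8
   vertex 3.7 1.4 3.6
  endloop
 endfacet
 facet normal 0.550 0.833 0.055
  outer loop
   vertex 3.0 2.2 2.9
   vertex 4.0 1.6 2.0
   vertex 0.1 4.2 1.6
  endloop
 endfacet
 facet normal 0.636 0.742 0.212
  outer loop
   vertex 3.0 2.2 2.9
   vertex 3.7 1.4 3.6
   vertex 4.0 1.6 2.0
  endloop
 endfacet
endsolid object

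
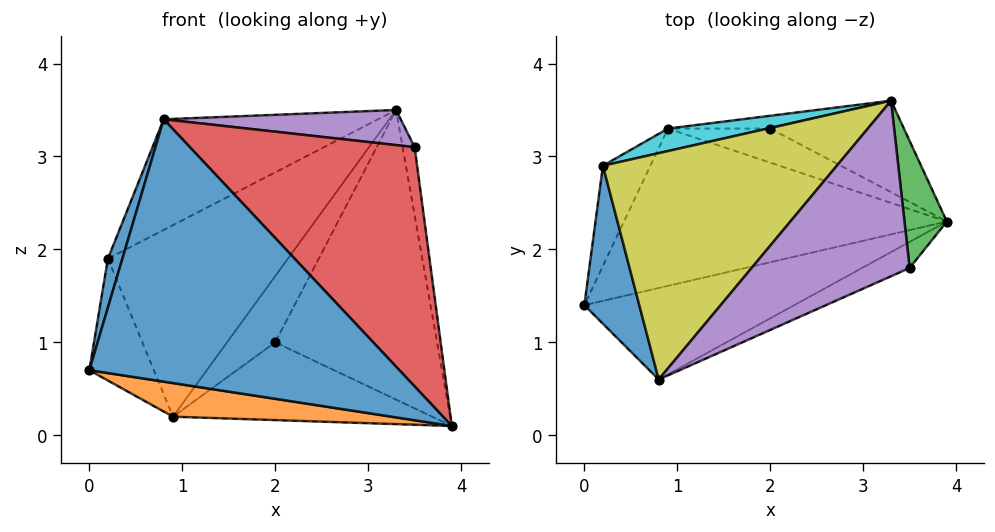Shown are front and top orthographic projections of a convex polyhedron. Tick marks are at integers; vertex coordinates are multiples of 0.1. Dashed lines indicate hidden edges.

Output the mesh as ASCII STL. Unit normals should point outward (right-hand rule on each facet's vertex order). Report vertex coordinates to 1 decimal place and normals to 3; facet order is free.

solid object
 facet normal 0.165 -0.931 -0.325
  outer loop
   vertex 0.8 0.6 3.4
   vertex 0.0 1.4 0.7
   vertex 3.9 2.3 0.1
  endloop
 endfacet
 facet normal -0.102 -0.208 -0.973
  outer loop
   vertex 0.9 3.3 0.2
   vertex 3.9 2.3 0.1
   vertex 0.0 1.4 0.7
  endloop
 endfacet
 facet normal 0.986 0.078 0.144
  outer loop
   vertex 3.5 1.8 3.1
   vertex 3.9 2.3 0.1
   vertex 3.3 3.6 3.5
  endloop
 endfacet
 facet normal 0.395 -0.913 -0.100
  outer loop
   vertex 3.5 1.8 3.1
   vertex 0.8 0.6 3.4
   vertex 3.9 2.3 0.1
  endloop
 endfacet
 facet normal 0.192 -0.192 0.962
  outer loop
   vertex 3.5 1.8 3.1
   vertex 3.3 3.6 3.5
   vertex 0.8 0.6 3.4
  endloop
 endfacet
 facet normal 0.338 0.897 -0.283
  outer loop
   vertex 2.0 3.3 1.0
   vertex 3.3 3.6 3.5
   vertex 3.9 2.3 0.1
  endloop
 endfacet
 facet normal 0.280 0.879 -0.385
  outer loop
   vertex 2.0 3.3 1.0
   vertex 3.9 2.3 0.1
   vertex 0.9 3.3 0.2
  endloop
 endfacet
 facet normal 0.137 0.973 -0.188
  outer loop
   vertex 2.0 3.3 1.0
   vertex 0.9 3.3 0.2
   vertex 3.3 3.6 3.5
  endloop
 endfacet
 facet normal -0.491 0.383 0.783
  outer loop
   vertex 0.2 2.9 1.9
   vertex 0.8 0.6 3.4
   vertex 3.3 3.6 3.5
  endloop
 endfacet
 facet normal -0.274 0.955 0.112
  outer loop
   vertex 0.2 2.9 1.9
   vertex 3.3 3.6 3.5
   vertex 0.9 3.3 0.2
  endloop
 endfacet
 facet normal -0.962 -0.081 0.261
  outer loop
   vertex 0.2 2.9 1.9
   vertex 0.0 1.4 0.7
   vertex 0.8 0.6 3.4
  endloop
 endfacet
 facet normal -0.893 0.348 -0.286
  outer loop
   vertex 0.2 2.9 1.9
   vertex 0.9 3.3 0.2
   vertex 0.0 1.4 0.7
  endloop
 endfacet
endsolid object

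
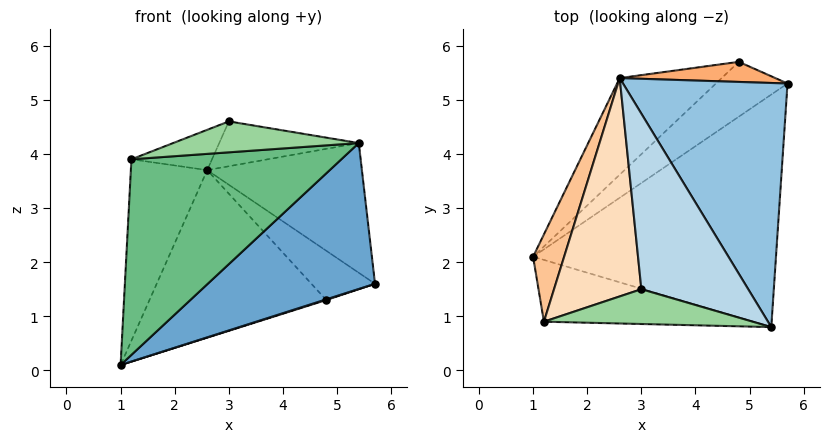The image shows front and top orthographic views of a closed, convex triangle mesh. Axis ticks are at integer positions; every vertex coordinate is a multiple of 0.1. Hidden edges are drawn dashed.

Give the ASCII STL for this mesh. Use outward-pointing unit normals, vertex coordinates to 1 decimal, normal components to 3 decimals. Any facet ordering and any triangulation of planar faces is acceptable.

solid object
 facet normal 0.534 -0.449 -0.716
  outer loop
   vertex 5.4 0.8 4.2
   vertex 1.0 2.1 0.1
   vertex 5.7 5.3 1.6
  endloop
 endfacet
 facet normal 0.523 0.400 0.753
  outer loop
   vertex 2.6 5.4 3.7
   vertex 5.4 0.8 4.2
   vertex 5.7 5.3 1.6
  endloop
 endfacet
 facet normal 0.228 0.241 0.943
  outer loop
   vertex 2.6 5.4 3.7
   vertex 3.0 1.5 4.6
   vertex 5.4 0.8 4.2
  endloop
 endfacet
 facet normal 0.311 -0.012 -0.950
  outer loop
   vertex 4.8 5.7 1.3
   vertex 5.7 5.3 1.6
   vertex 1.0 2.1 0.1
  endloop
 endfacet
 facet normal -0.553 0.722 -0.416
  outer loop
   vertex 4.8 5.7 1.3
   vertex 1.0 2.1 0.1
   vertex 2.6 5.4 3.7
  endloop
 endfacet
 facet normal 0.275 0.890 0.363
  outer loop
   vertex 4.8 5.7 1.3
   vertex 2.6 5.4 3.7
   vertex 5.7 5.3 1.6
  endloop
 endfacet
 facet normal -0.943 0.300 0.144
  outer loop
   vertex 1.2 0.9 3.9
   vertex 2.6 5.4 3.7
   vertex 1.0 2.1 0.1
  endloop
 endfacet
 facet normal -0.405 0.166 0.899
  outer loop
   vertex 1.2 0.9 3.9
   vertex 3.0 1.5 4.6
   vertex 2.6 5.4 3.7
  endloop
 endfacet
 facet normal -0.001 -0.954 -0.301
  outer loop
   vertex 1.2 0.9 3.9
   vertex 1.0 2.1 0.1
   vertex 5.4 0.8 4.2
  endloop
 endfacet
 facet normal -0.069 -0.663 0.746
  outer loop
   vertex 1.2 0.9 3.9
   vertex 5.4 0.8 4.2
   vertex 3.0 1.5 4.6
  endloop
 endfacet
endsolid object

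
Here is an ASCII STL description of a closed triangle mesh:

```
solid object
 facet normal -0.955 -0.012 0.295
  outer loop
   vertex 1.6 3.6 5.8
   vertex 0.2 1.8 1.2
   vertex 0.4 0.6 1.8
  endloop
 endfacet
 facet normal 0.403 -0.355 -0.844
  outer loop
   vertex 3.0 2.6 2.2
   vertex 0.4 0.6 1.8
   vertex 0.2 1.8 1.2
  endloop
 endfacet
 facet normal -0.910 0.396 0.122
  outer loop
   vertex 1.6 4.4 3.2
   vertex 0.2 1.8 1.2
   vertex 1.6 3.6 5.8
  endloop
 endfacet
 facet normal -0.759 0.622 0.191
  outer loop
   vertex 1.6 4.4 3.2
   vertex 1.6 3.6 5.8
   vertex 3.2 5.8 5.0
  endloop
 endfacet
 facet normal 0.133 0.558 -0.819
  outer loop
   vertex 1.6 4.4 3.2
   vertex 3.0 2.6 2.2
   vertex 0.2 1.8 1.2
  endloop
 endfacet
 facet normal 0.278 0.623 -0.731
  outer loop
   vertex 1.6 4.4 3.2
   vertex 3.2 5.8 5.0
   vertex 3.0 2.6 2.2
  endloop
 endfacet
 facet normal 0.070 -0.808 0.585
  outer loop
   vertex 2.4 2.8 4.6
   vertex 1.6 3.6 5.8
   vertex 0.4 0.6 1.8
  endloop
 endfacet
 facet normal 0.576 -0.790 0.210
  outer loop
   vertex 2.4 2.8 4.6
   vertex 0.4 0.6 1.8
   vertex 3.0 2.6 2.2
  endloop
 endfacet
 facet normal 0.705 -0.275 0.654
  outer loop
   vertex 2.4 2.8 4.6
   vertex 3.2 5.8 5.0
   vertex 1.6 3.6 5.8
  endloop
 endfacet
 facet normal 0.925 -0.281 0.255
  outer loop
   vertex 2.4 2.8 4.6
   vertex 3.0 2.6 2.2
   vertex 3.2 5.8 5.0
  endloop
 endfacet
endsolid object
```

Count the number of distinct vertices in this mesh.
7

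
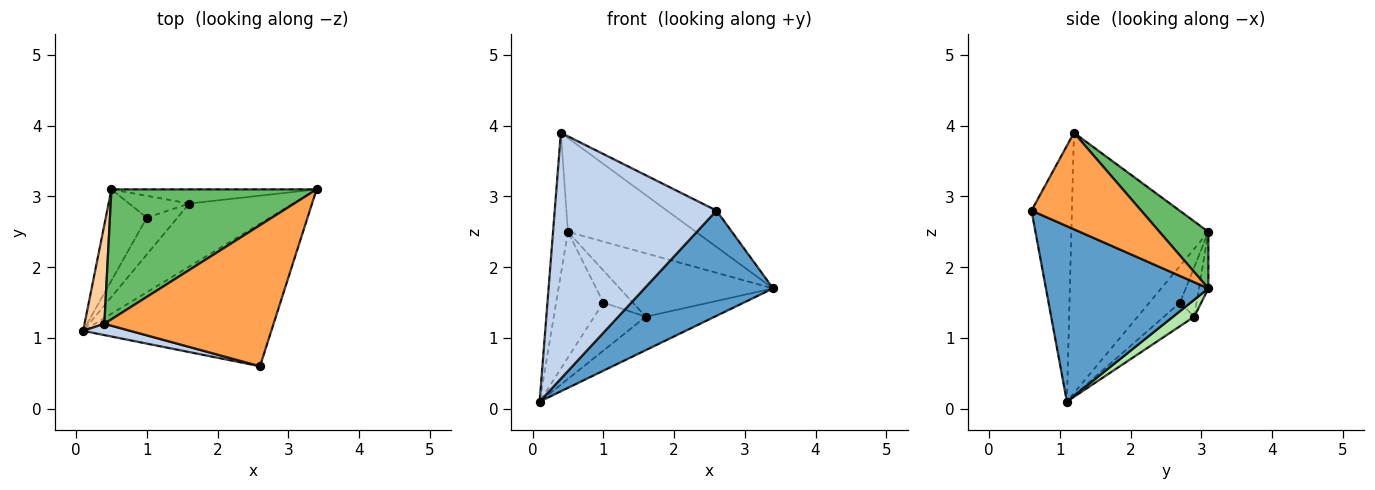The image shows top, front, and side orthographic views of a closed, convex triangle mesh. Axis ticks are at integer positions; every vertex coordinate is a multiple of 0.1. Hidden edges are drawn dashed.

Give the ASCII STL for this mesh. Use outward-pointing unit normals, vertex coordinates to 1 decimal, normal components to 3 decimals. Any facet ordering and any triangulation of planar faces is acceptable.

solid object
 facet normal 0.600 -0.475 -0.644
  outer loop
   vertex 2.6 0.6 2.8
   vertex 0.1 1.1 0.1
   vertex 3.4 3.1 1.7
  endloop
 endfacet
 facet normal -0.242 -0.969 0.045
  outer loop
   vertex 0.4 1.2 3.9
   vertex 0.1 1.1 0.1
   vertex 2.6 0.6 2.8
  endloop
 endfacet
 facet normal 0.483 0.218 0.848
  outer loop
   vertex 0.4 1.2 3.9
   vertex 2.6 0.6 2.8
   vertex 3.4 3.1 1.7
  endloop
 endfacet
 facet normal -0.991 0.108 0.075
  outer loop
   vertex 0.5 3.1 2.5
   vertex 0.1 1.1 0.1
   vertex 0.4 1.2 3.9
  endloop
 endfacet
 facet normal 0.218 0.571 0.791
  outer loop
   vertex 0.5 3.1 2.5
   vertex 0.4 1.2 3.9
   vertex 3.4 3.1 1.7
  endloop
 endfacet
 facet normal 0.143 0.464 -0.874
  outer loop
   vertex 1.6 2.9 1.3
   vertex 3.4 3.1 1.7
   vertex 0.1 1.1 0.1
  endloop
 endfacet
 facet normal -0.060 0.974 -0.217
  outer loop
   vertex 1.6 2.9 1.3
   vertex 0.5 3.1 2.5
   vertex 3.4 3.1 1.7
  endloop
 endfacet
 facet normal -0.466 0.716 -0.519
  outer loop
   vertex 1.0 2.7 1.5
   vertex 0.1 1.1 0.1
   vertex 0.5 3.1 2.5
  endloop
 endfacet
 facet normal -0.423 0.720 -0.550
  outer loop
   vertex 1.0 2.7 1.5
   vertex 1.6 2.9 1.3
   vertex 0.1 1.1 0.1
  endloop
 endfacet
 facet normal -0.420 0.750 -0.510
  outer loop
   vertex 1.0 2.7 1.5
   vertex 0.5 3.1 2.5
   vertex 1.6 2.9 1.3
  endloop
 endfacet
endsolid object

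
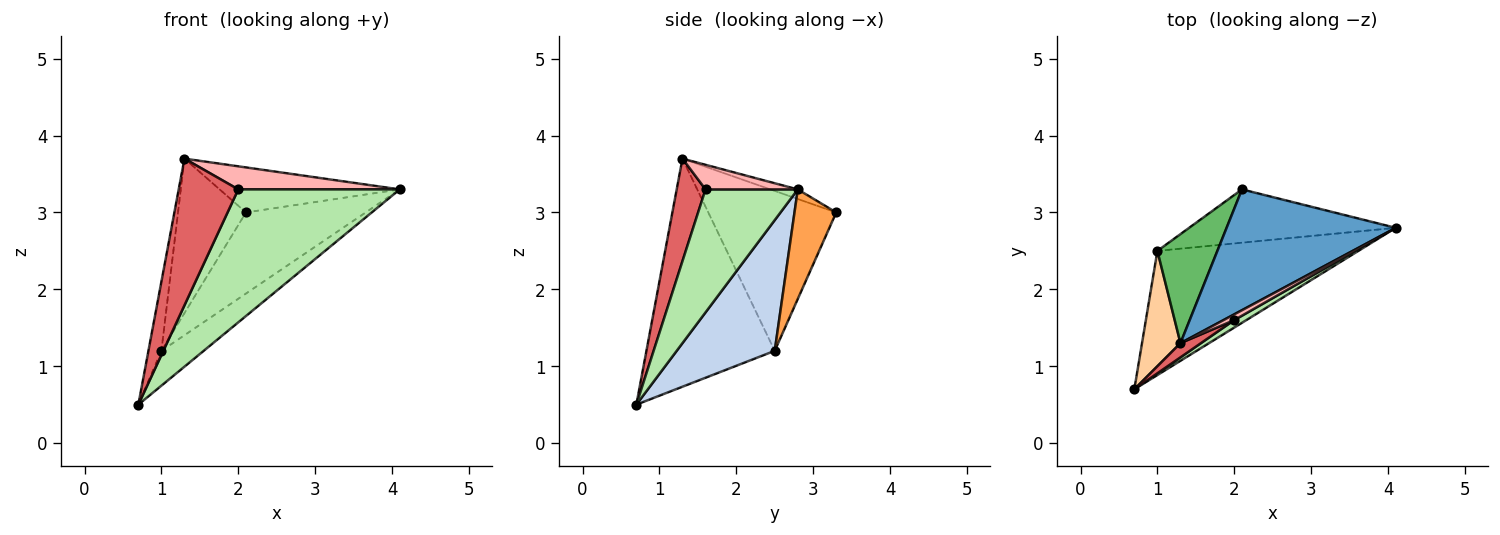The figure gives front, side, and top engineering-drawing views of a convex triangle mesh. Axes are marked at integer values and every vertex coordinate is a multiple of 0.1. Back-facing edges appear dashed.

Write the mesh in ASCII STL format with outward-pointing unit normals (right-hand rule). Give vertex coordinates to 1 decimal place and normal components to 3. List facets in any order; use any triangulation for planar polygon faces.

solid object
 facet normal -0.053 0.349 0.936
  outer loop
   vertex 1.3 1.3 3.7
   vertex 4.1 2.8 3.3
   vertex 2.1 3.3 3.0
  endloop
 endfacet
 facet normal 0.531 0.229 -0.816
  outer loop
   vertex 1.0 2.5 1.2
   vertex 4.1 2.8 3.3
   vertex 0.7 0.7 0.5
  endloop
 endfacet
 facet normal 0.280 0.802 -0.527
  outer loop
   vertex 1.0 2.5 1.2
   vertex 2.1 3.3 3.0
   vertex 4.1 2.8 3.3
  endloop
 endfacet
 facet normal -0.981 0.099 0.165
  outer loop
   vertex 1.0 2.5 1.2
   vertex 0.7 0.7 0.5
   vertex 1.3 1.3 3.7
  endloop
 endfacet
 facet normal -0.838 0.445 0.314
  outer loop
   vertex 1.0 2.5 1.2
   vertex 1.3 1.3 3.7
   vertex 2.1 3.3 3.0
  endloop
 endfacet
 facet normal 0.496 -0.867 0.049
  outer loop
   vertex 2.0 1.6 3.3
   vertex 0.7 0.7 0.5
   vertex 4.1 2.8 3.3
  endloop
 endfacet
 facet normal 0.434 -0.897 0.087
  outer loop
   vertex 2.0 1.6 3.3
   vertex 1.3 1.3 3.7
   vertex 0.7 0.7 0.5
  endloop
 endfacet
 facet normal 0.485 -0.848 0.212
  outer loop
   vertex 2.0 1.6 3.3
   vertex 4.1 2.8 3.3
   vertex 1.3 1.3 3.7
  endloop
 endfacet
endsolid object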